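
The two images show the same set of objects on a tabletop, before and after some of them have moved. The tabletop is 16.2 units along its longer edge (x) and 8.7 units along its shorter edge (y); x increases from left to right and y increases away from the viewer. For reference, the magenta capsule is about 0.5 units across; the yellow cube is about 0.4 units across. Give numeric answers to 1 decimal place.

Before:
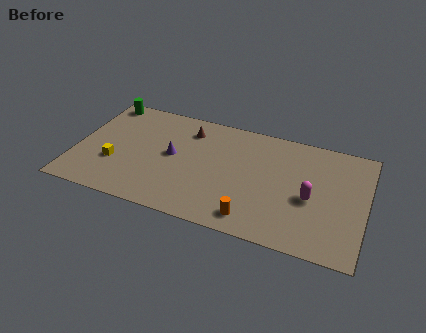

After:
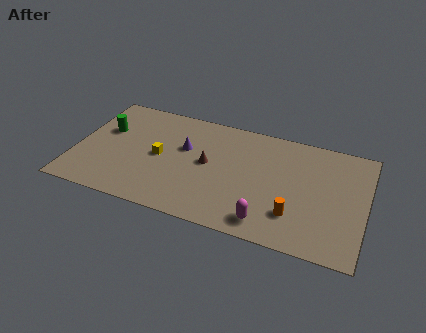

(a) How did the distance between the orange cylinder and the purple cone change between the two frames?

+1.3

The distance was about 5.8 in the first image and 7.1 in the second, so they moved 1.3 units further apart.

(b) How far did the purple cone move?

1.0

From (5.4, 4.6) to (6.0, 5.4), the purple cone covered √(0.6² + 0.8²) ≈ 1.0 units.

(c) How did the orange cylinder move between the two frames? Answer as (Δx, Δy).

(2.2, 1.0)

The orange cylinder started near (10.2, 1.3) and ended near (12.4, 2.3).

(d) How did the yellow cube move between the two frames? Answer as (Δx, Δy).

(2.4, 1.3)

The yellow cube was at about (2.3, 3.0) and moved to about (4.7, 4.3).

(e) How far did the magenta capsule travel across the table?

3.3

The magenta capsule moved from about (13.2, 3.8) to (11.0, 1.3), a distance of √(2.2² + 2.5²) ≈ 3.3.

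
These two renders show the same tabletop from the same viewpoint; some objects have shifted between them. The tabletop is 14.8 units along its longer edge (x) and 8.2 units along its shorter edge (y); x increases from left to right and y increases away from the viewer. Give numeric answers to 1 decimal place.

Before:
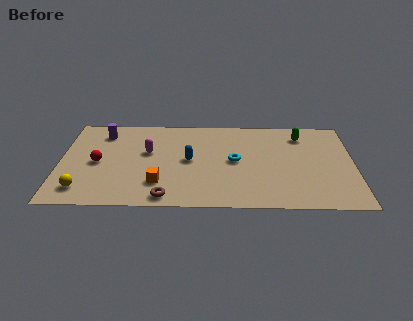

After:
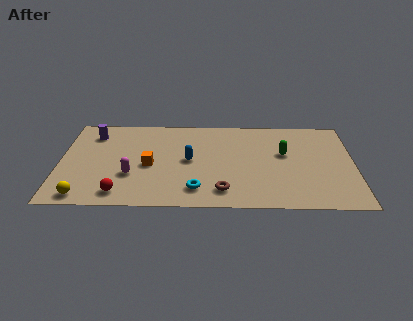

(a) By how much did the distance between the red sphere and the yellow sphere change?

-0.7

Before: roughly 2.5 units apart; after: 1.8. That's 0.7 units closer together.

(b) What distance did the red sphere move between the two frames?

3.0

The red sphere moved from about (1.9, 3.9) to (3.1, 1.2), a distance of √(1.2² + 2.7²) ≈ 3.0.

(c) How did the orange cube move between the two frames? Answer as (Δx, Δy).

(-0.5, 1.6)

From the two frames, the orange cube sits at roughly (5.0, 2.1) before and (4.5, 3.7) after.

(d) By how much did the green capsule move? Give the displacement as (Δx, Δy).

(-0.9, -1.7)

From the two frames, the green capsule sits at roughly (12.2, 6.6) before and (11.3, 4.9) after.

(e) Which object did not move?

the blue capsule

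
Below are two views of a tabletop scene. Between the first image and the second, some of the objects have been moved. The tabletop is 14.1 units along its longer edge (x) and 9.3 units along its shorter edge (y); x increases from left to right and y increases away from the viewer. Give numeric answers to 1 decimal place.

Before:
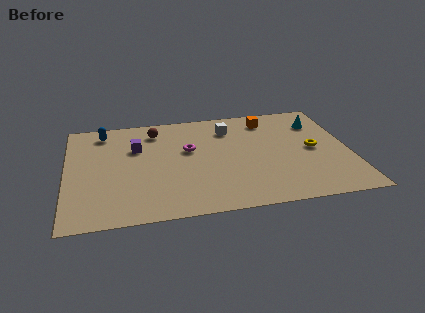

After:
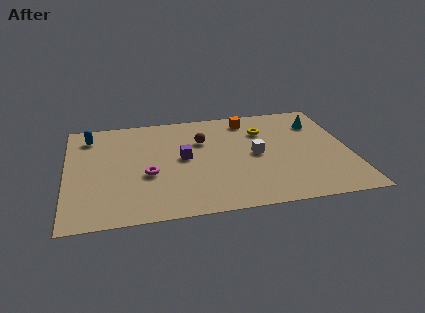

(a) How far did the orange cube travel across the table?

1.0

The orange cube moved from about (10.2, 7.7) to (9.2, 7.9), a distance of √(1.0² + 0.2²) ≈ 1.0.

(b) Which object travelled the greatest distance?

the yellow torus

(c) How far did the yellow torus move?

3.2

The yellow torus moved from about (12.3, 4.6) to (9.9, 6.7), a distance of √(2.4² + 2.1²) ≈ 3.2.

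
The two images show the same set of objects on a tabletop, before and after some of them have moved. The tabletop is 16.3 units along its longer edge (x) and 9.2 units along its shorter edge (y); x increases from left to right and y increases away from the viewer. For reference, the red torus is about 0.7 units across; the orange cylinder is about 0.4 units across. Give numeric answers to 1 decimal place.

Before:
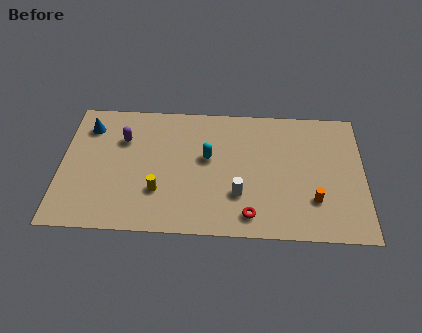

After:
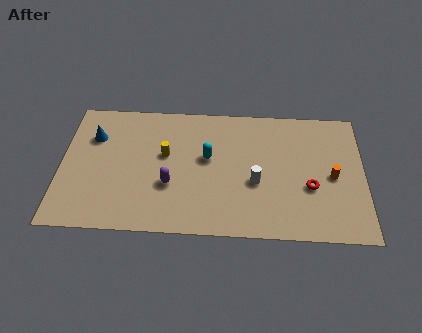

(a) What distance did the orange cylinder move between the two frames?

2.0

The orange cylinder moved from about (13.6, 2.6) to (14.6, 4.3), a distance of √(1.0² + 1.7²) ≈ 2.0.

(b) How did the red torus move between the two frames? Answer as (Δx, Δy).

(3.2, 2.1)

From the two frames, the red torus sits at roughly (10.2, 1.4) before and (13.4, 3.5) after.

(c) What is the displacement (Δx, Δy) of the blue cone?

(0.3, -0.7)

The blue cone was at about (1.4, 7.2) and moved to about (1.7, 6.5).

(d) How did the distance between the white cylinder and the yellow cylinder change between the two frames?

+0.9

They were about 4.3 units apart before and 5.2 after — 0.9 units further apart.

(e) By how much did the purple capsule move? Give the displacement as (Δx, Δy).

(2.6, -3.1)

The purple capsule was at about (3.3, 6.4) and moved to about (5.9, 3.3).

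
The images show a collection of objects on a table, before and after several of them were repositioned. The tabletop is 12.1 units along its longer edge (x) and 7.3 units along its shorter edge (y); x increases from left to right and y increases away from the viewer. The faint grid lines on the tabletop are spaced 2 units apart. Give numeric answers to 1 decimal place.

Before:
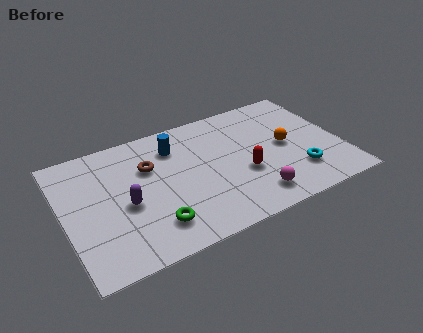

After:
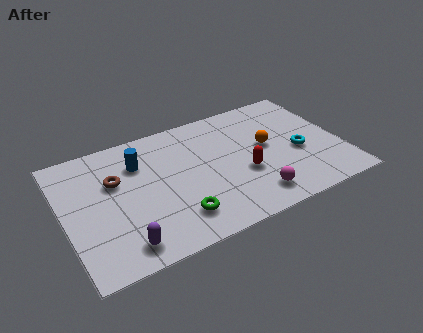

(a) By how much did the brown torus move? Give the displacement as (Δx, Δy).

(-1.5, -0.2)

The brown torus started near (3.8, 4.9) and ended near (2.3, 4.7).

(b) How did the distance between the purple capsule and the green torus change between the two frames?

+0.6

They were about 1.9 units apart before and 2.5 after — 0.6 units further apart.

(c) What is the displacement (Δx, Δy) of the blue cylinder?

(-1.6, -0.3)

The blue cylinder started near (5.0, 5.6) and ended near (3.4, 5.3).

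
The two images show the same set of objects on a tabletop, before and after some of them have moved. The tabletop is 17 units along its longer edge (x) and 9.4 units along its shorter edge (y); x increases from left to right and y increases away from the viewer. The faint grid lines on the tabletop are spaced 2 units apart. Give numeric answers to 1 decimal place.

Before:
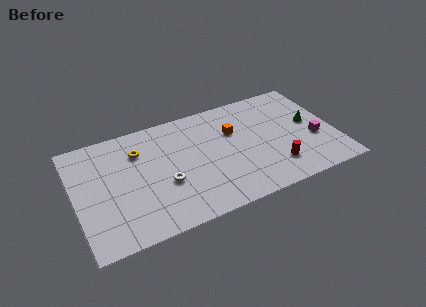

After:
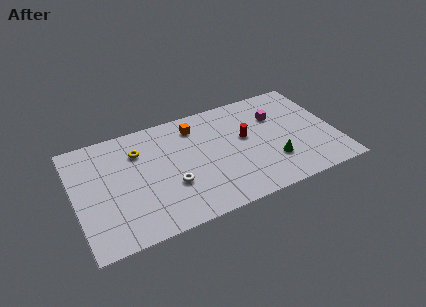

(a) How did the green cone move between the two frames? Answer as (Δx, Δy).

(-2.8, -2.4)

The green cone was at about (15.5, 5.1) and moved to about (12.7, 2.7).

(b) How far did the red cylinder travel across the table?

3.6

The red cylinder moved from about (12.8, 2.2) to (11.2, 5.4), a distance of √(1.6² + 3.2²) ≈ 3.6.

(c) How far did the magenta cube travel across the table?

3.6

The magenta cube was near (15.6, 3.6) before and (13.4, 6.5) after, so it travelled √(2.2² + 2.9²) ≈ 3.6 units.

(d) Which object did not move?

the yellow torus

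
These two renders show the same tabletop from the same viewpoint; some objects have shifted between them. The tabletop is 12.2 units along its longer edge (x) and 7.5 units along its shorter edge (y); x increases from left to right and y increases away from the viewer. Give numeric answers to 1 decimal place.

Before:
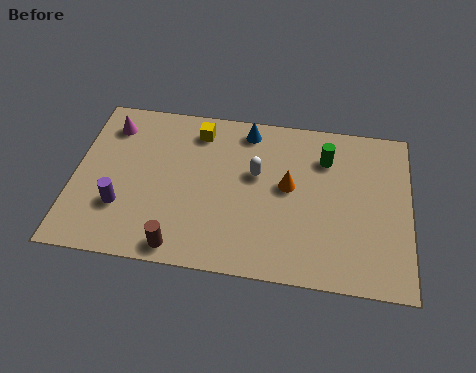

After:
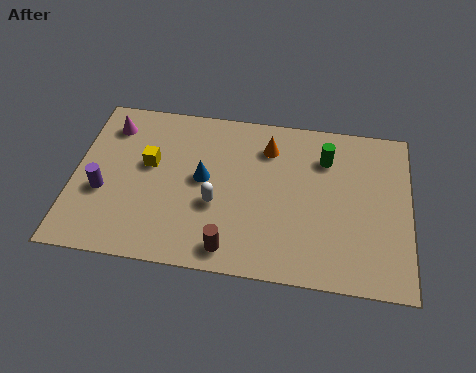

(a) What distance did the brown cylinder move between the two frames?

1.8

From (4.0, 0.8) to (5.8, 1.0), the brown cylinder covered √(1.8² + 0.2²) ≈ 1.8 units.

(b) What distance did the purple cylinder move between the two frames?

0.9

The purple cylinder was near (1.8, 2.3) before and (1.1, 2.9) after, so it travelled √(0.7² + 0.6²) ≈ 0.9 units.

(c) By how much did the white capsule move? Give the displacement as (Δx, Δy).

(-1.4, -1.6)

The white capsule was at about (6.6, 4.5) and moved to about (5.2, 2.9).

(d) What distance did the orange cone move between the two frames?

1.9

The orange cone was near (7.8, 4.1) before and (7.0, 5.8) after, so it travelled √(0.8² + 1.7²) ≈ 1.9 units.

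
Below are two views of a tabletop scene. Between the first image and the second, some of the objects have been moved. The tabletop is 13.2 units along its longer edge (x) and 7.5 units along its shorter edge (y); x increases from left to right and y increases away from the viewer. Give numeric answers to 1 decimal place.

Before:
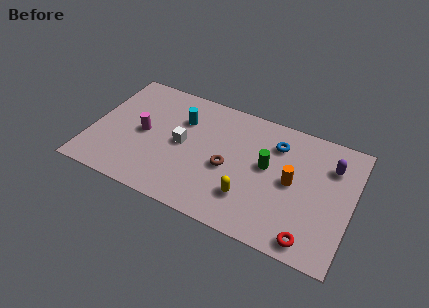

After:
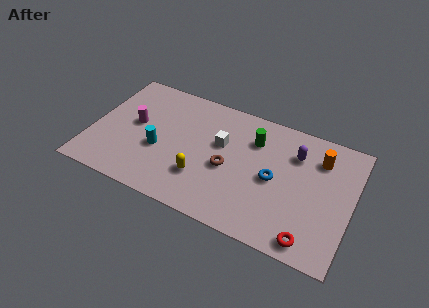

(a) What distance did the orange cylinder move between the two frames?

2.2

The orange cylinder moved from about (10.2, 3.8) to (11.4, 5.7), a distance of √(1.2² + 1.9²) ≈ 2.2.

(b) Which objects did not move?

the brown torus and the red torus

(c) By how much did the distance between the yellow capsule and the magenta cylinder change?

-1.7

Before: roughly 5.9 units apart; after: 4.2. That's 1.7 units closer together.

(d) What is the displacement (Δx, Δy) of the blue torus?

(0.1, -2.1)

The blue torus was at about (9.2, 5.7) and moved to about (9.3, 3.6).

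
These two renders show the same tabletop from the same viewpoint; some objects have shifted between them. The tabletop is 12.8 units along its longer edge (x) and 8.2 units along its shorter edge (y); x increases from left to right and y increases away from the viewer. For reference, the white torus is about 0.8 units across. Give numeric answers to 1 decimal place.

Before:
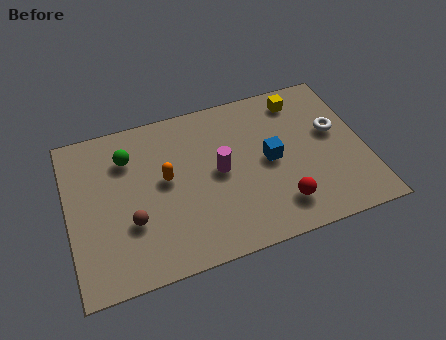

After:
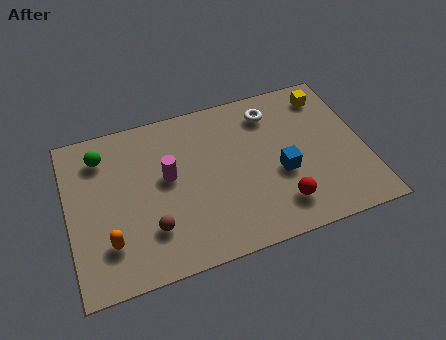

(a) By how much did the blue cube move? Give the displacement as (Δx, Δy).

(0.4, -0.8)

The blue cube was at about (8.7, 4.1) and moved to about (9.1, 3.3).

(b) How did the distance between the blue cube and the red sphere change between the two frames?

-0.8

The distance was about 2.4 in the first image and 1.6 in the second, so they moved 0.8 units closer together.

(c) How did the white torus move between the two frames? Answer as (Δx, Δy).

(-2.6, 1.8)

The white torus was at about (11.6, 4.8) and moved to about (9.0, 6.6).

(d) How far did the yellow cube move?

1.2

From (10.3, 6.9) to (11.5, 6.8), the yellow cube covered √(1.2² + 0.1²) ≈ 1.2 units.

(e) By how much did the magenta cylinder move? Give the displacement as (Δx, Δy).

(-2.2, 0.4)

The magenta cylinder started near (6.5, 4.2) and ended near (4.3, 4.6).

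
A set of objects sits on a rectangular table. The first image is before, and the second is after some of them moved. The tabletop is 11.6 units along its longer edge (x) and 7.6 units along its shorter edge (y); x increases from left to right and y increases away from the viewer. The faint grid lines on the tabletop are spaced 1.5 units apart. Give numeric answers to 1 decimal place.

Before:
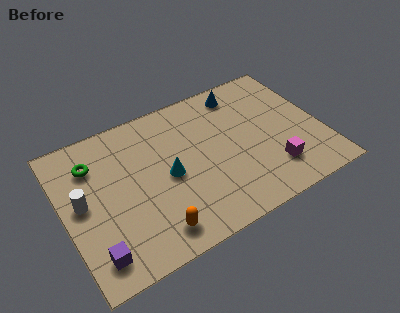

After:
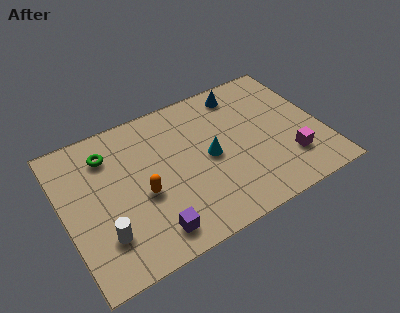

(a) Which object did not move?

the blue cone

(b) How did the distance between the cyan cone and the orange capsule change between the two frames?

+0.5

They were about 2.6 units apart before and 3.1 after — 0.5 units further apart.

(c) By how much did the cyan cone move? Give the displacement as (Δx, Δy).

(1.9, 0.1)

From the two frames, the cyan cone sits at roughly (4.6, 3.6) before and (6.5, 3.7) after.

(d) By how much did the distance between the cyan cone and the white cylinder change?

+1.5

Before: roughly 3.8 units apart; after: 5.3. That's 1.5 units further apart.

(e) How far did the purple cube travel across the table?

2.5

The purple cube was near (1.0, 1.3) before and (3.5, 1.2) after, so it travelled √(2.5² + 0.1²) ≈ 2.5 units.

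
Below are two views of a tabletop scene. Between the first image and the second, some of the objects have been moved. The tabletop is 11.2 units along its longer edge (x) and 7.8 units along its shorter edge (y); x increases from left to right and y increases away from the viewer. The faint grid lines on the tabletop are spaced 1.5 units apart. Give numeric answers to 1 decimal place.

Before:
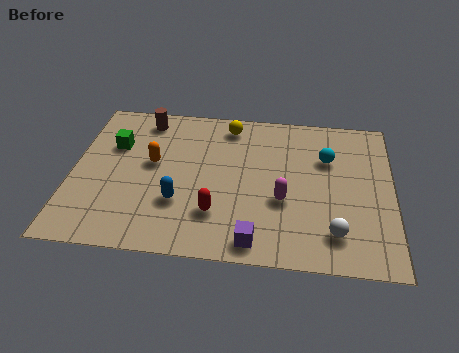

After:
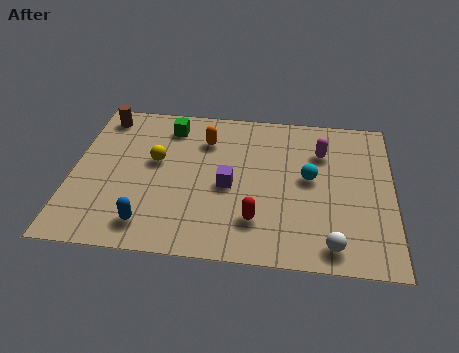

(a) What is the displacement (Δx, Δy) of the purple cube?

(-1.0, 2.6)

The purple cube started near (6.5, 0.9) and ended near (5.5, 3.5).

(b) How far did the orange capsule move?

2.3

The orange capsule moved from about (2.8, 4.4) to (4.6, 5.8), a distance of √(1.8² + 1.4²) ≈ 2.3.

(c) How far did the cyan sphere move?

1.3

The cyan sphere moved from about (8.9, 5.3) to (8.3, 4.2), a distance of √(0.6² + 1.1²) ≈ 1.3.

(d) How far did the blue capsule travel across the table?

1.6

The blue capsule moved from about (3.8, 2.5) to (2.8, 1.3), a distance of √(1.0² + 1.2²) ≈ 1.6.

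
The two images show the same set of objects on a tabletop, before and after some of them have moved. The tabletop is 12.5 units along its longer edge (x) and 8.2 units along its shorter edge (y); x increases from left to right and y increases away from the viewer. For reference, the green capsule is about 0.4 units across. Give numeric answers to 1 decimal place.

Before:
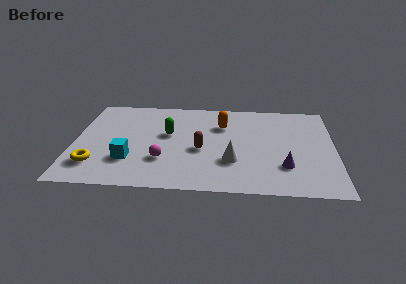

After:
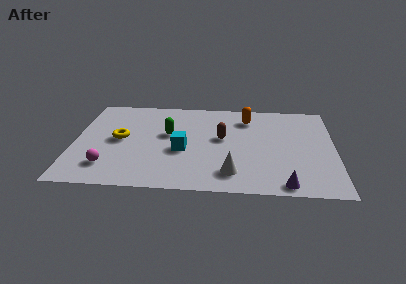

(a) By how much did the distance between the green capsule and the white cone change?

+0.7

They were about 3.8 units apart before and 4.5 after — 0.7 units further apart.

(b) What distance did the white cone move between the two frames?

1.0

From (7.6, 2.6) to (7.6, 1.6), the white cone covered √(0.0² + 1.0²) ≈ 1.0 units.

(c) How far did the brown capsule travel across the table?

1.5

From (6.1, 3.5) to (7.1, 4.6), the brown capsule covered √(1.0² + 1.1²) ≈ 1.5 units.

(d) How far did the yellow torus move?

2.5

The yellow torus moved from about (1.1, 1.9) to (2.2, 4.2), a distance of √(1.1² + 2.3²) ≈ 2.5.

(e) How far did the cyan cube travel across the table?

2.7

The cyan cube was near (2.7, 2.4) before and (5.2, 3.4) after, so it travelled √(2.5² + 1.0²) ≈ 2.7 units.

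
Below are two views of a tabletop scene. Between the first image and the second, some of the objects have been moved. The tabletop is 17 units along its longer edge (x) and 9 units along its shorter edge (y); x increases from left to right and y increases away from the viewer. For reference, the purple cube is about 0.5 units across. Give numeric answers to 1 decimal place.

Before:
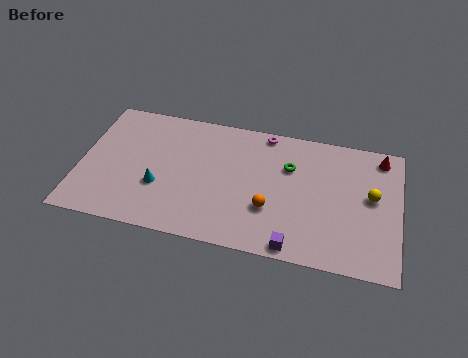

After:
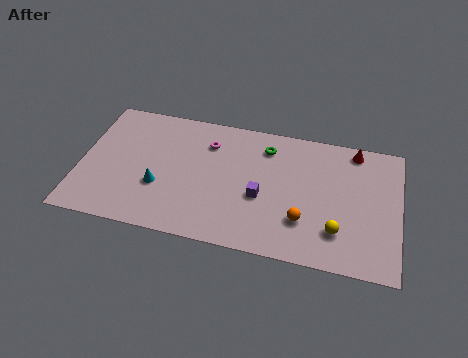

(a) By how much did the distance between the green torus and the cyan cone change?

-0.6

The distance was about 7.4 in the first image and 6.8 in the second, so they moved 0.6 units closer together.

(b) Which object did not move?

the cyan cone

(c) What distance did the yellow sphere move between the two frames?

3.2

The yellow sphere moved from about (15.5, 5.0) to (13.8, 2.3), a distance of √(1.7² + 2.7²) ≈ 3.2.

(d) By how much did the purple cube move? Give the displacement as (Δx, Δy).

(-1.9, 2.9)

From the two frames, the purple cube sits at roughly (11.6, 0.8) before and (9.7, 3.7) after.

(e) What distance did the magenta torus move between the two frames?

3.3

The magenta torus moved from about (9.7, 8.2) to (6.7, 6.8), a distance of √(3.0² + 1.4²) ≈ 3.3.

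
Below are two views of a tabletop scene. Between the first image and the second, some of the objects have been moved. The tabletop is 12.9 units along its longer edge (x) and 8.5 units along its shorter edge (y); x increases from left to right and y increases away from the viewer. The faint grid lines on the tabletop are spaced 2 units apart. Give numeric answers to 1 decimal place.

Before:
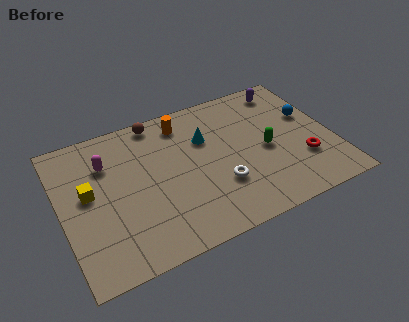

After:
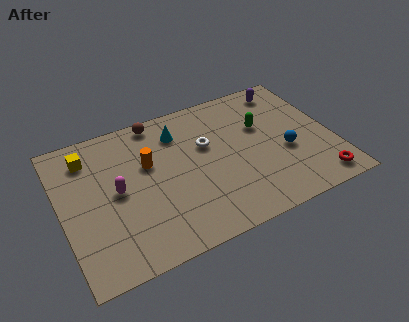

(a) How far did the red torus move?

1.6

From (11.3, 2.6) to (11.8, 1.1), the red torus covered √(0.5² + 1.5²) ≈ 1.6 units.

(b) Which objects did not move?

the purple capsule and the brown sphere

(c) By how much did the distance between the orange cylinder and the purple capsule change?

+2.2

The distance was about 5.1 in the first image and 7.3 in the second, so they moved 2.2 units further apart.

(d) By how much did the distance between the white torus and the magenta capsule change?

-1.5

Before: roughly 6.0 units apart; after: 4.5. That's 1.5 units closer together.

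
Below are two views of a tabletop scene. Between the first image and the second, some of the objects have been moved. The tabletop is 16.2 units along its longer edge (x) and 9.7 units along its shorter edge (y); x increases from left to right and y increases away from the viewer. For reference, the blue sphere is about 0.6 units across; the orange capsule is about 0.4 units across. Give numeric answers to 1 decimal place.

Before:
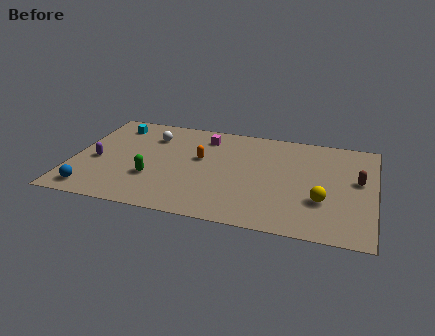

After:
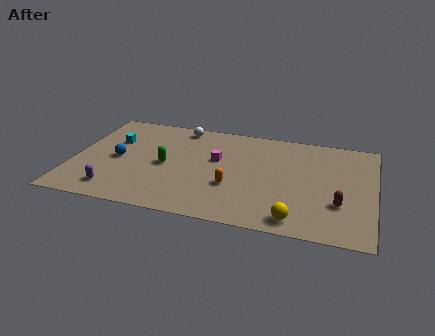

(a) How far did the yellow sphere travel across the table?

2.4

The yellow sphere moved from about (13.5, 3.2) to (12.2, 1.2), a distance of √(1.3² + 2.0²) ≈ 2.4.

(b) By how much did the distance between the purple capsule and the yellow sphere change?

-2.5

Before: roughly 12.2 units apart; after: 9.7. That's 2.5 units closer together.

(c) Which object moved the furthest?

the blue sphere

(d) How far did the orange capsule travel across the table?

3.0

The orange capsule was near (6.8, 5.7) before and (8.7, 3.4) after, so it travelled √(1.9² + 2.3²) ≈ 3.0 units.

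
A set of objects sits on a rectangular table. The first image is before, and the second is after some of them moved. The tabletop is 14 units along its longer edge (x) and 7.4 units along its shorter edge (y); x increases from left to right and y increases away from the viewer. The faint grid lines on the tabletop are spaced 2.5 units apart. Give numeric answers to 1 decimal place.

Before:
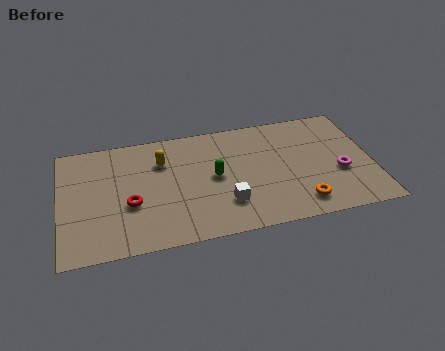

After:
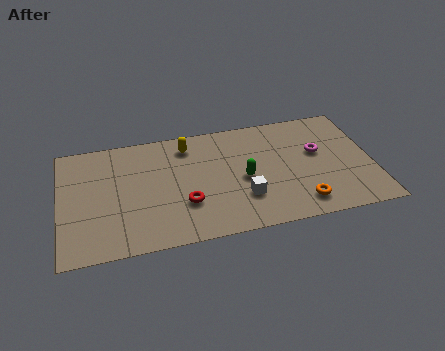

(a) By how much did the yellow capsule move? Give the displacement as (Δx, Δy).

(1.2, 0.8)

The yellow capsule was at about (4.6, 5.3) and moved to about (5.8, 6.1).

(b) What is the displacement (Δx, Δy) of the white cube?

(0.8, 0.2)

The white cube was at about (7.3, 2.0) and moved to about (8.1, 2.2).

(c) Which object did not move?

the orange torus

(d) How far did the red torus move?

2.5

The red torus was near (3.1, 2.9) before and (5.5, 2.4) after, so it travelled √(2.4² + 0.5²) ≈ 2.5 units.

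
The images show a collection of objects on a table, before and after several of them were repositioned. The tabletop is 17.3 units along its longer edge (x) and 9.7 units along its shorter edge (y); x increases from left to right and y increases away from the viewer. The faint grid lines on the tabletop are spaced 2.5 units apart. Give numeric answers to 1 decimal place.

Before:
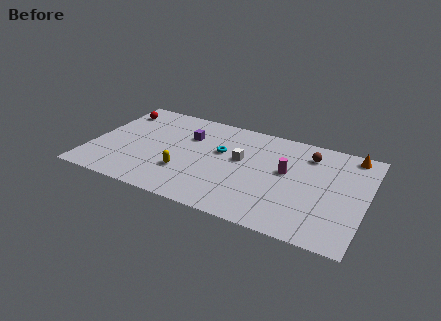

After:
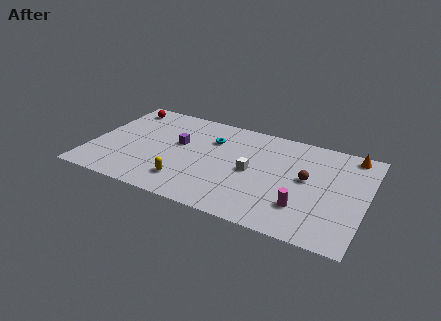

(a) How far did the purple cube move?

1.1

The purple cube was near (5.9, 6.7) before and (5.4, 5.7) after, so it travelled √(0.5² + 1.0²) ≈ 1.1 units.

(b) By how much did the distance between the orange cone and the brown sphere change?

+1.4

Before: roughly 2.8 units apart; after: 4.2. That's 1.4 units further apart.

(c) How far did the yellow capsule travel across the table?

0.9

From (6.1, 3.0) to (6.3, 2.1), the yellow capsule covered √(0.2² + 0.9²) ≈ 0.9 units.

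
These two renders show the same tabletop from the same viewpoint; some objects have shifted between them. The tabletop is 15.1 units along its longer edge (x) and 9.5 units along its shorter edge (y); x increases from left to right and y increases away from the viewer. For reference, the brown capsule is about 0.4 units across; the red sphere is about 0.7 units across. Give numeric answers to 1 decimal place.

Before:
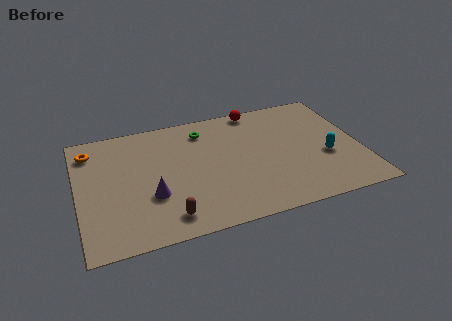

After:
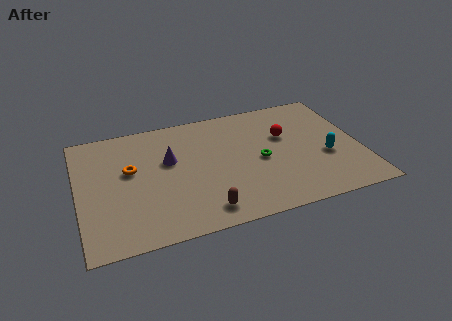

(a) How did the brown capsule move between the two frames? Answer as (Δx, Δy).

(1.9, -0.1)

From the two frames, the brown capsule sits at roughly (4.5, 1.5) before and (6.4, 1.4) after.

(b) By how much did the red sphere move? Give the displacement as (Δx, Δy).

(1.3, -2.7)

The red sphere was at about (9.9, 8.7) and moved to about (11.2, 6.0).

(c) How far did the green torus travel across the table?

4.3

From (6.9, 7.7) to (9.7, 4.4), the green torus covered √(2.8² + 3.3²) ≈ 4.3 units.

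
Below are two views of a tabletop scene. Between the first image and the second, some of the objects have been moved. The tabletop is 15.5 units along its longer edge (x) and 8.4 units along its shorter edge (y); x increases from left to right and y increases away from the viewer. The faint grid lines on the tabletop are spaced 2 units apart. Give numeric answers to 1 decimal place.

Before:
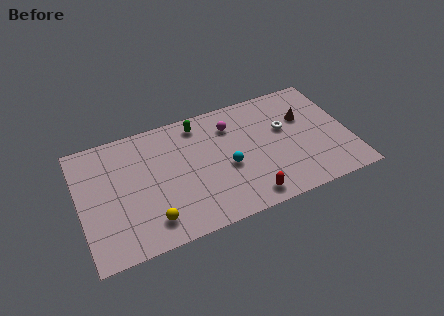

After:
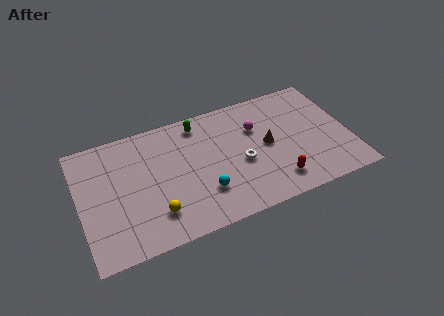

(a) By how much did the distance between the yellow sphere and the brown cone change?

-3.0

The distance was about 10.1 in the first image and 7.1 in the second, so they moved 3.0 units closer together.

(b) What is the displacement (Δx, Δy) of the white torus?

(-2.7, -1.5)

The white torus started near (11.9, 5.1) and ended near (9.2, 3.6).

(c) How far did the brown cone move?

2.6

The brown cone moved from about (13.1, 5.5) to (10.8, 4.3), a distance of √(2.3² + 1.2²) ≈ 2.6.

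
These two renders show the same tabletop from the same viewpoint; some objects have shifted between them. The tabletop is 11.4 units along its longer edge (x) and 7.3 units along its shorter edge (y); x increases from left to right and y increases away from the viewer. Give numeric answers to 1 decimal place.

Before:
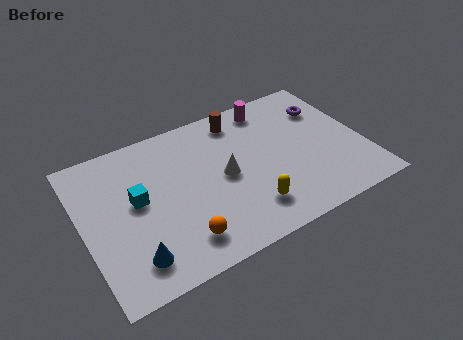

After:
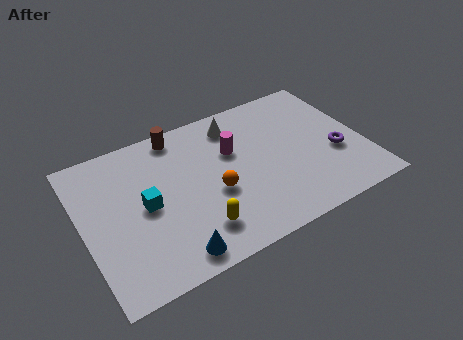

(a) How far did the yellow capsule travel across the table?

2.1

The yellow capsule was near (6.4, 1.6) before and (4.3, 1.6) after, so it travelled √(2.1² + 0.0²) ≈ 2.1 units.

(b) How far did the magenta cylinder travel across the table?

2.4

The magenta cylinder moved from about (8.0, 6.3) to (6.2, 4.7), a distance of √(1.8² + 1.6²) ≈ 2.4.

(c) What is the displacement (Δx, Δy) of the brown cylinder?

(-2.5, 0.3)

From the two frames, the brown cylinder sits at roughly (6.7, 6.2) before and (4.2, 6.5) after.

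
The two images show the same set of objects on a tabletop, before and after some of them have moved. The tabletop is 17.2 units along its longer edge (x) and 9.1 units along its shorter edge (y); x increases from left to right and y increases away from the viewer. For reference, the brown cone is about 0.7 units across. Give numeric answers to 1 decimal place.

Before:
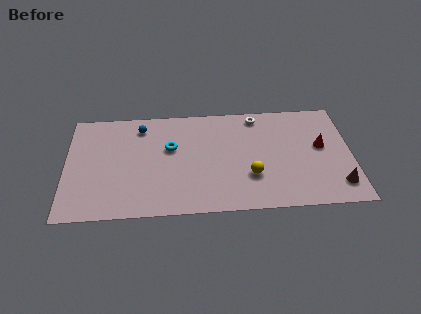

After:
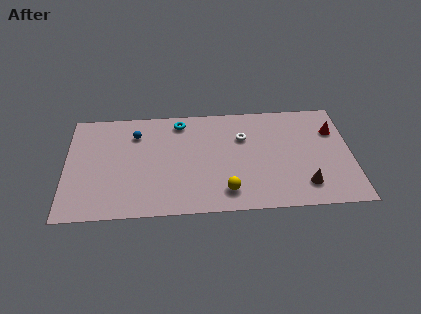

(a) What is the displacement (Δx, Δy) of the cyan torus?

(0.6, 2.2)

The cyan torus started near (6.3, 5.6) and ended near (6.9, 7.8).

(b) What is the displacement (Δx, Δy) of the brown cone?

(-2.0, 0.1)

The brown cone was at about (16.3, 1.8) and moved to about (14.3, 1.9).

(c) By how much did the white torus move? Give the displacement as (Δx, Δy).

(-0.9, -1.8)

From the two frames, the white torus sits at roughly (11.6, 8.0) before and (10.7, 6.2) after.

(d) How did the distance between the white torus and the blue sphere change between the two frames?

-0.6

The distance was about 7.1 in the first image and 6.5 in the second, so they moved 0.6 units closer together.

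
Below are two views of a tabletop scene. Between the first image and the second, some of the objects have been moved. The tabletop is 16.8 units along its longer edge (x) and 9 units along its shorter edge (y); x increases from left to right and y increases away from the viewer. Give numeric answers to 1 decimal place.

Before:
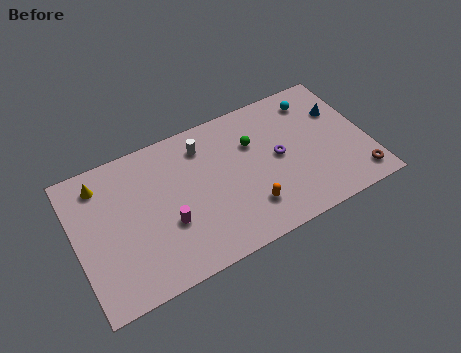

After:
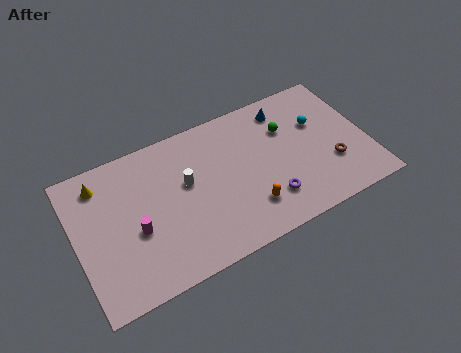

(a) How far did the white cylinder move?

2.2

The white cylinder was near (7.6, 7.2) before and (6.4, 5.3) after, so it travelled √(1.2² + 1.9²) ≈ 2.2 units.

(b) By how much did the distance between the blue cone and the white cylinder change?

-1.5

They were about 8.0 units apart before and 6.5 after — 1.5 units closer together.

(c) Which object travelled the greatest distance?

the blue cone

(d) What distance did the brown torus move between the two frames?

2.0

The brown torus was near (15.9, 1.4) before and (14.6, 2.9) after, so it travelled √(1.3² + 1.5²) ≈ 2.0 units.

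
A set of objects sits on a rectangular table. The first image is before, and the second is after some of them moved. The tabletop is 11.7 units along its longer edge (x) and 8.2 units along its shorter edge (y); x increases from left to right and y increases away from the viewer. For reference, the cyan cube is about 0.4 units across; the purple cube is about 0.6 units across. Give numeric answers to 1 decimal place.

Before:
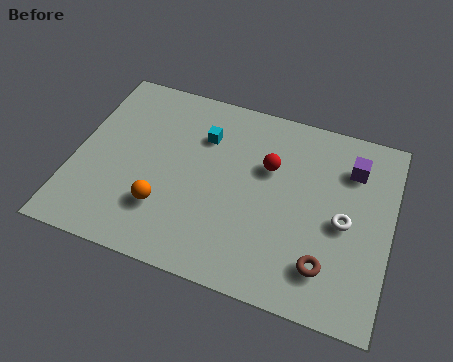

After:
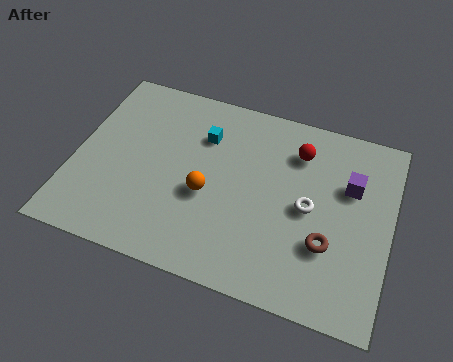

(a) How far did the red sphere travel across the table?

1.4

The red sphere moved from about (7.1, 5.3) to (8.1, 6.3), a distance of √(1.0² + 1.0²) ≈ 1.4.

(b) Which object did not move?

the cyan cube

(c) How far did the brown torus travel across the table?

0.9

From (9.5, 1.8) to (9.5, 2.7), the brown torus covered √(0.0² + 0.9²) ≈ 0.9 units.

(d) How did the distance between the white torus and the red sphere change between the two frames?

-0.9

Before: roughly 3.3 units apart; after: 2.4. That's 0.9 units closer together.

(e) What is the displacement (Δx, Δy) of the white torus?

(-1.3, 0.2)

The white torus started near (10.0, 3.8) and ended near (8.7, 4.0).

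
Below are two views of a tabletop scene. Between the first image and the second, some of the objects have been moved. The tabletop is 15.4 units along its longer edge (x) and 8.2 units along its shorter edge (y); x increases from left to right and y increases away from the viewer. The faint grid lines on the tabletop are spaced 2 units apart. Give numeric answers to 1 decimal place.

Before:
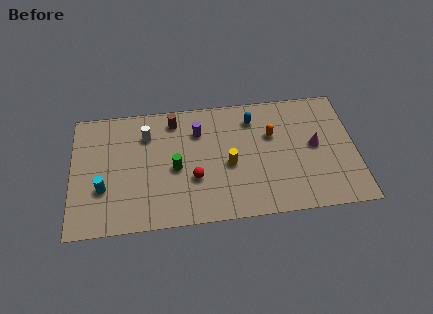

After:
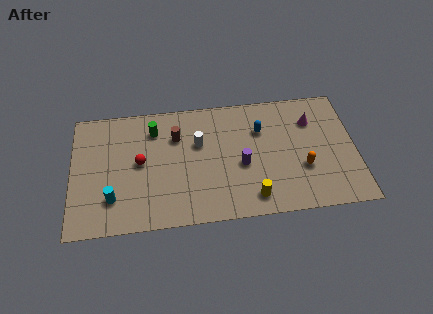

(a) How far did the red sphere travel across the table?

3.2

From (6.6, 2.9) to (3.7, 4.3), the red sphere covered √(2.9² + 1.4²) ≈ 3.2 units.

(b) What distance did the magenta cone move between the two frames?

1.7

The magenta cone was near (13.2, 4.3) before and (13.1, 6.0) after, so it travelled √(0.1² + 1.7²) ≈ 1.7 units.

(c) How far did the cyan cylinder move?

0.9

The cyan cylinder moved from about (1.7, 2.8) to (2.2, 2.1), a distance of √(0.5² + 0.7²) ≈ 0.9.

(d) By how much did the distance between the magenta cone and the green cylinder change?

+1.0

The distance was about 7.6 in the first image and 8.6 in the second, so they moved 1.0 units further apart.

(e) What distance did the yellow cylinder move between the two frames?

2.6

The yellow cylinder was near (8.5, 3.6) before and (9.7, 1.3) after, so it travelled √(1.2² + 2.3²) ≈ 2.6 units.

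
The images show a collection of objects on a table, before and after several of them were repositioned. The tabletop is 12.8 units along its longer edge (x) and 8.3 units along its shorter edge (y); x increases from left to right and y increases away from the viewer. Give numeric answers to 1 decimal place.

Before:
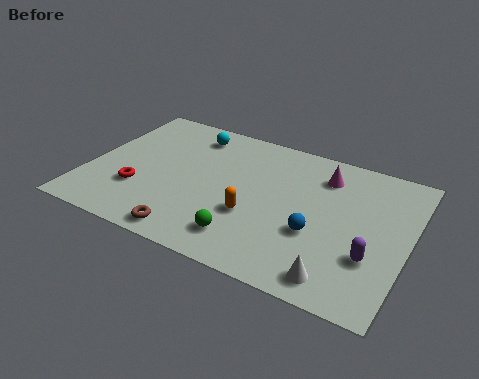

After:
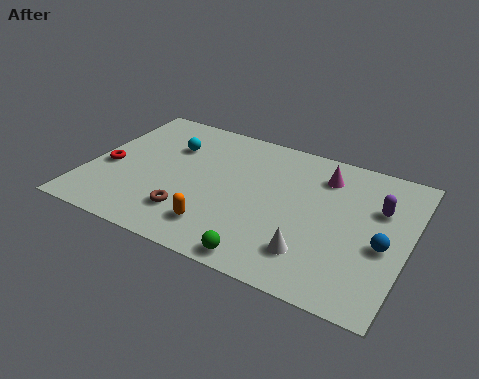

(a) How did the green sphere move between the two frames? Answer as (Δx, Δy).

(0.9, -0.8)

The green sphere started near (6.7, 1.6) and ended near (7.6, 0.8).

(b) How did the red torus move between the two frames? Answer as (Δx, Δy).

(-1.4, 0.9)

From the two frames, the red torus sits at roughly (2.2, 2.6) before and (0.8, 3.5) after.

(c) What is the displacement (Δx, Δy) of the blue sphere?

(2.6, 0.4)

From the two frames, the blue sphere sits at roughly (9.3, 3.1) before and (11.9, 3.5) after.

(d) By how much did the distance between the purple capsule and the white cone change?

+2.3

Before: roughly 1.9 units apart; after: 4.2. That's 2.3 units further apart.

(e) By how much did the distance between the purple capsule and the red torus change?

+1.6

They were about 9.3 units apart before and 10.9 after — 1.6 units further apart.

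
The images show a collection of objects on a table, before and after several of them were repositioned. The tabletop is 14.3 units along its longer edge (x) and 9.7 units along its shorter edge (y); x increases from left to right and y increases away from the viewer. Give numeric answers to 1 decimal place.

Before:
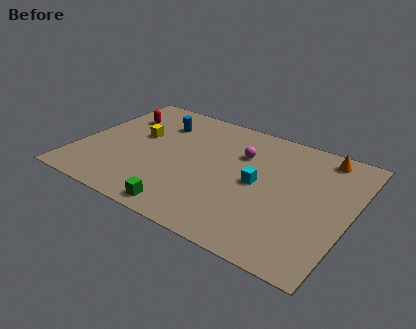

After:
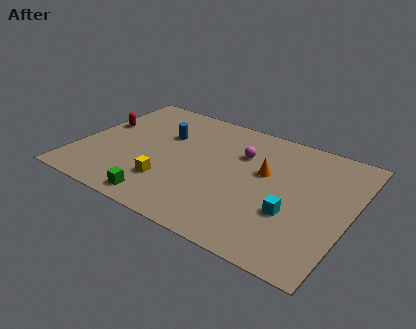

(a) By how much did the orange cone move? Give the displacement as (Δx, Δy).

(-2.7, -2.7)

The orange cone was at about (12.4, 8.5) and moved to about (9.7, 5.8).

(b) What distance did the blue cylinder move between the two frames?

1.0

The blue cylinder was near (3.7, 7.3) before and (4.2, 6.4) after, so it travelled √(0.5² + 0.9²) ≈ 1.0 units.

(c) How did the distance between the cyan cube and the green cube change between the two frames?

+1.9

The distance was about 5.0 in the first image and 6.9 in the second, so they moved 1.9 units further apart.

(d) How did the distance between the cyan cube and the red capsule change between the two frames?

+2.8

Before: roughly 8.2 units apart; after: 11.0. That's 2.8 units further apart.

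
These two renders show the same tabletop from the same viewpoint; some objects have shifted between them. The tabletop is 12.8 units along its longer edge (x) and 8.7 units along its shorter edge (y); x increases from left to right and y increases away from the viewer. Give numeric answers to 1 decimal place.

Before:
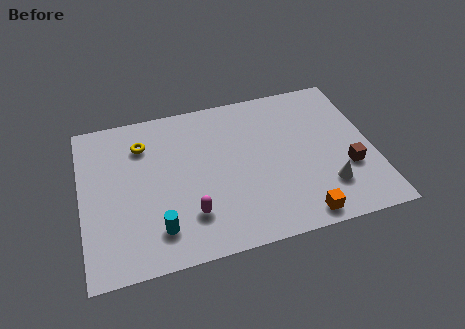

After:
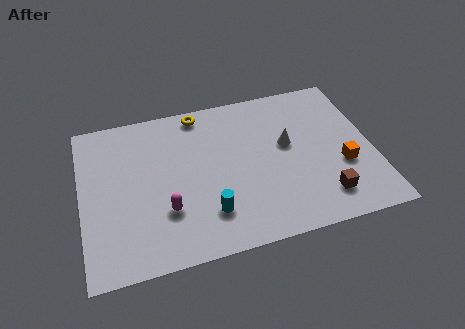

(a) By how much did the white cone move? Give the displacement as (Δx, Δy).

(-1.5, 2.8)

The white cone started near (10.6, 2.2) and ended near (9.1, 5.0).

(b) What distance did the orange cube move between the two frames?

3.1

From (9.3, 0.9) to (11.4, 3.2), the orange cube covered √(2.1² + 2.3²) ≈ 3.1 units.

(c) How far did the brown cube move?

1.8

From (11.6, 3.0) to (10.4, 1.7), the brown cube covered √(1.2² + 1.3²) ≈ 1.8 units.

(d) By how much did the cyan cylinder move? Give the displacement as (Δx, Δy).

(2.2, 0.3)

The cyan cylinder was at about (3.2, 1.8) and moved to about (5.4, 2.1).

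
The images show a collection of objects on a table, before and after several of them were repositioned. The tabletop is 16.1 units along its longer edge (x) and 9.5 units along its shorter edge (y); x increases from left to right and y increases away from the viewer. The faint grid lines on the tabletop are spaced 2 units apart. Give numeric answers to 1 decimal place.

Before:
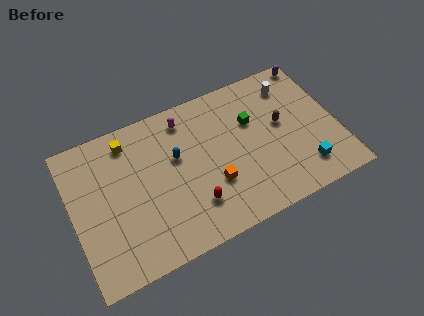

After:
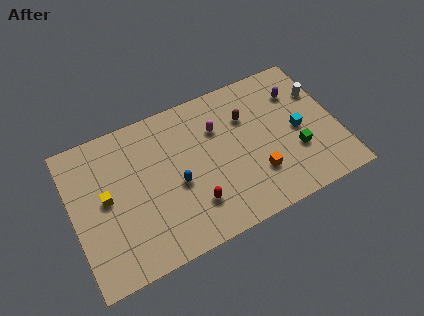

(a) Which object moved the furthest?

the green cube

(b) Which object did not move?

the red capsule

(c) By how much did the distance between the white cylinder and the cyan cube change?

-3.1

Before: roughly 5.7 units apart; after: 2.6. That's 3.1 units closer together.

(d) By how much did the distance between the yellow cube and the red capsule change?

-0.9

The distance was about 6.5 in the first image and 5.6 in the second, so they moved 0.9 units closer together.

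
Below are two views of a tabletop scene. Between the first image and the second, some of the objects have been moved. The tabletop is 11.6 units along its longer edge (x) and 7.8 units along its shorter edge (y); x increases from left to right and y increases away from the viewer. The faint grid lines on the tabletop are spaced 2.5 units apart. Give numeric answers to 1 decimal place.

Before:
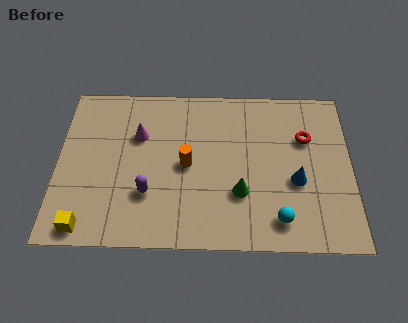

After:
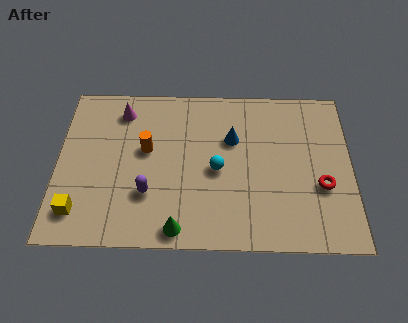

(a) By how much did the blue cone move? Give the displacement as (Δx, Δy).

(-2.5, 2.0)

The blue cone started near (9.4, 3.1) and ended near (6.9, 5.1).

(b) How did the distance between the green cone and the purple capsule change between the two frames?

-1.6

They were about 3.6 units apart before and 2.0 after — 1.6 units closer together.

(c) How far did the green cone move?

2.9

The green cone was near (7.2, 2.5) before and (4.8, 0.8) after, so it travelled √(2.4² + 1.7²) ≈ 2.9 units.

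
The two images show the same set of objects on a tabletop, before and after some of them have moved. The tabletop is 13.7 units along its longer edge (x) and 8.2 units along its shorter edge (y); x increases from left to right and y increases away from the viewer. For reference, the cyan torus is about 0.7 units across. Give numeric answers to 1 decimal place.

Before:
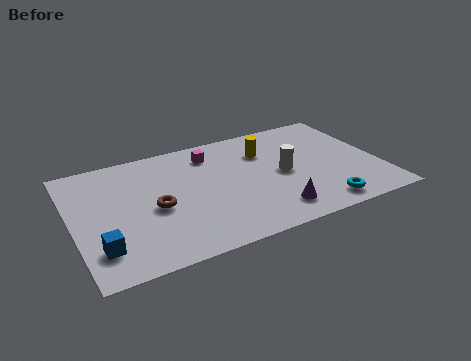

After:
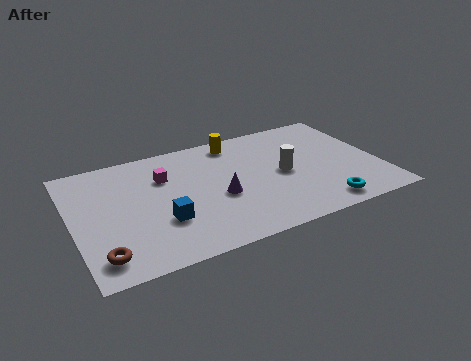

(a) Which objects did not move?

the white cylinder and the cyan torus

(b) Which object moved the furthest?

the brown torus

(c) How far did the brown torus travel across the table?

3.5

The brown torus moved from about (3.6, 3.7) to (1.0, 1.4), a distance of √(2.6² + 2.3²) ≈ 3.5.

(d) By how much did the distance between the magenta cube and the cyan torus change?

+1.0

The distance was about 7.0 in the first image and 8.0 in the second, so they moved 1.0 units further apart.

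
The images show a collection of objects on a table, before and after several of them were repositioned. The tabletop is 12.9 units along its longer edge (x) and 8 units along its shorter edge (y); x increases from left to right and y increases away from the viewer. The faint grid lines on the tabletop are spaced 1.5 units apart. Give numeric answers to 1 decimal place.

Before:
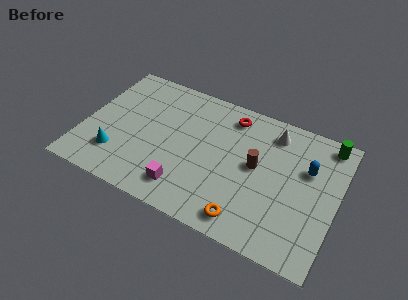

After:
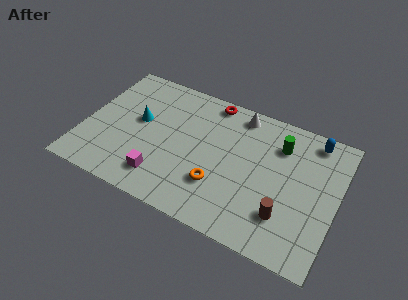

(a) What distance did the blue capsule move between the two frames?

1.8

The blue capsule moved from about (11.3, 5.2) to (11.4, 7.0), a distance of √(0.1² + 1.8²) ≈ 1.8.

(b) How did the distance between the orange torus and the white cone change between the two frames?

-0.9

The distance was about 5.5 in the first image and 4.6 in the second, so they moved 0.9 units closer together.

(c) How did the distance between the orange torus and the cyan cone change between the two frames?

-2.0

The distance was about 6.9 in the first image and 4.9 in the second, so they moved 2.0 units closer together.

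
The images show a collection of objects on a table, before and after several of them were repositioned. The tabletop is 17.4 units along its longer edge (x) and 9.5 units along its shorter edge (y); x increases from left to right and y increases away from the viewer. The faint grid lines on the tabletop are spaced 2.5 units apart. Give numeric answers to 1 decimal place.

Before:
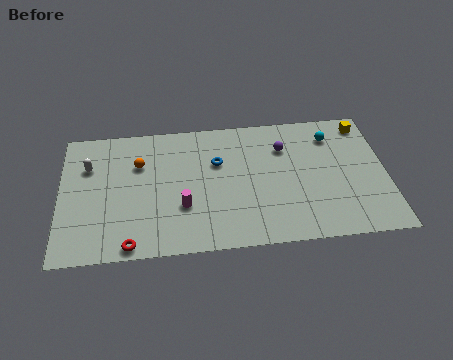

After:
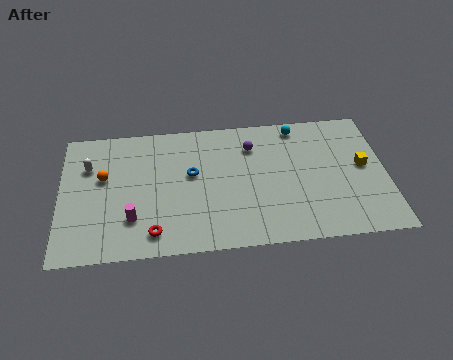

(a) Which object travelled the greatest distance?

the yellow cube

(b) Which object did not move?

the white capsule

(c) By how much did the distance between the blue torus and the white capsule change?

-1.3

They were about 6.9 units apart before and 5.6 after — 1.3 units closer together.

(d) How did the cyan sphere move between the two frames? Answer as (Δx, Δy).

(-1.8, 0.9)

The cyan sphere was at about (14.6, 7.5) and moved to about (12.8, 8.4).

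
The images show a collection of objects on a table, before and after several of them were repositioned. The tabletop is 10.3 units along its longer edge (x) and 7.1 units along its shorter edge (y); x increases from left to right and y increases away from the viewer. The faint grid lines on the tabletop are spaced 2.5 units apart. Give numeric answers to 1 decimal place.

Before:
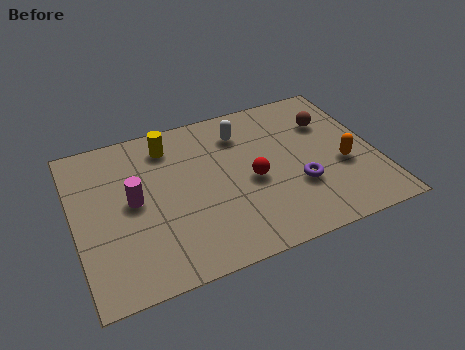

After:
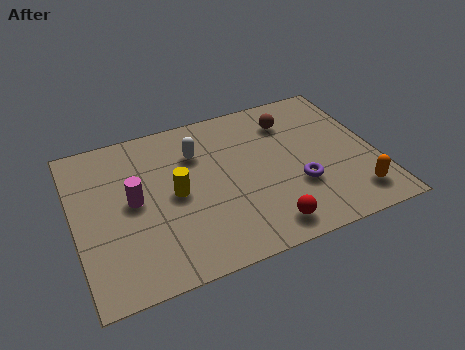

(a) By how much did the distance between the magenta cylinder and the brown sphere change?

-1.1

The distance was about 7.0 in the first image and 5.9 in the second, so they moved 1.1 units closer together.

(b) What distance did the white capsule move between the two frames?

1.6

From (5.9, 5.5) to (4.3, 5.1), the white capsule covered √(1.6² + 0.4²) ≈ 1.6 units.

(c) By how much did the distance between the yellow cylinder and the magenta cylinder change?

-1.1

The distance was about 2.5 in the first image and 1.4 in the second, so they moved 1.1 units closer together.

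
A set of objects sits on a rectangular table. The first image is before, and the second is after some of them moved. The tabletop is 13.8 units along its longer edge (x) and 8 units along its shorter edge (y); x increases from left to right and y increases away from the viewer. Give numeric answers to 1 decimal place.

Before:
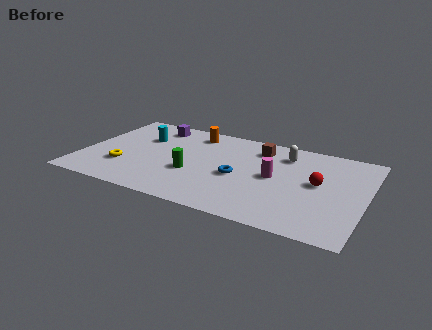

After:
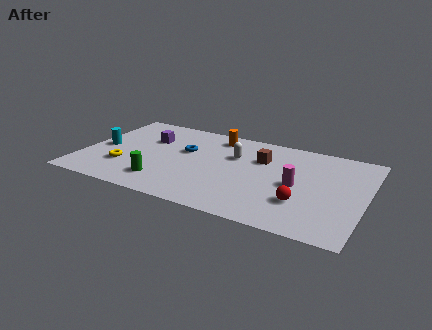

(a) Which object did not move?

the yellow torus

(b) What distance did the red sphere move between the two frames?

2.0

From (11.5, 4.3) to (10.9, 2.4), the red sphere covered √(0.6² + 1.9²) ≈ 2.0 units.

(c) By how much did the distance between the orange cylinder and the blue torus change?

-1.8

They were about 4.1 units apart before and 2.3 after — 1.8 units closer together.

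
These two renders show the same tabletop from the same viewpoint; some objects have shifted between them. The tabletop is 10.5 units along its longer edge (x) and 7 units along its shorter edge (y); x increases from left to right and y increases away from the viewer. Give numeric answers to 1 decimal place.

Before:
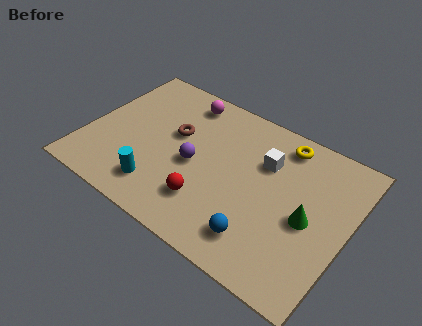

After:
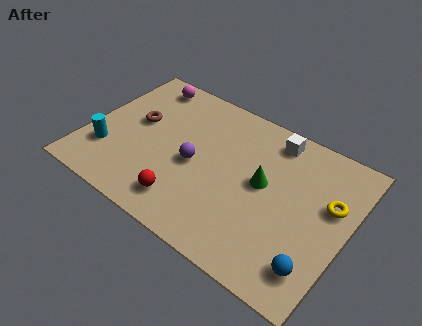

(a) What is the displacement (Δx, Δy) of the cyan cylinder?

(-2.3, 0.6)

The cyan cylinder was at about (3.3, 1.4) and moved to about (1.0, 2.0).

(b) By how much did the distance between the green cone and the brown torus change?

-0.4

Before: roughly 5.7 units apart; after: 5.3. That's 0.4 units closer together.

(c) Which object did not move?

the purple sphere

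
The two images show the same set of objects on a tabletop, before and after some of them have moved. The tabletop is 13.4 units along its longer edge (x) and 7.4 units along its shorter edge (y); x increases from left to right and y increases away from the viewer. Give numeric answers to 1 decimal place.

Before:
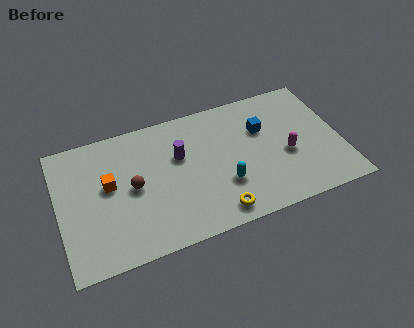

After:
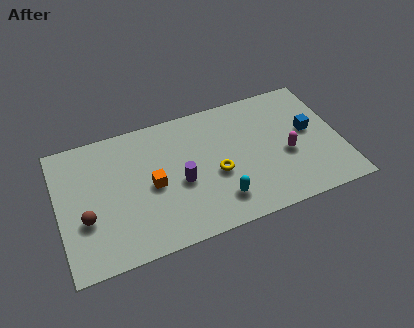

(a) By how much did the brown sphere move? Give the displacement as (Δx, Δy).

(-2.3, -1.0)

The brown sphere was at about (3.5, 3.7) and moved to about (1.2, 2.7).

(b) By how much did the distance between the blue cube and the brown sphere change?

+4.5

They were about 6.4 units apart before and 10.9 after — 4.5 units further apart.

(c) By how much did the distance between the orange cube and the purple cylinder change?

-2.1

The distance was about 3.4 in the first image and 1.3 in the second, so they moved 2.1 units closer together.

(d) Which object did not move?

the magenta capsule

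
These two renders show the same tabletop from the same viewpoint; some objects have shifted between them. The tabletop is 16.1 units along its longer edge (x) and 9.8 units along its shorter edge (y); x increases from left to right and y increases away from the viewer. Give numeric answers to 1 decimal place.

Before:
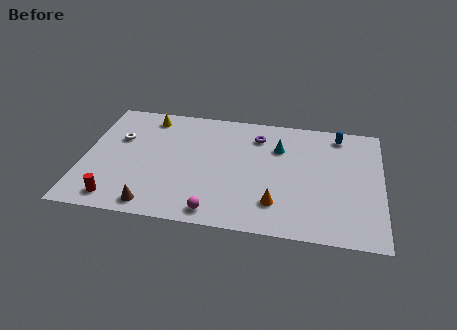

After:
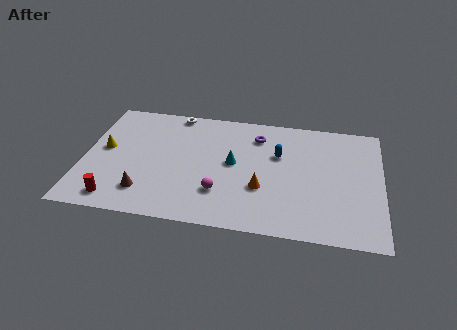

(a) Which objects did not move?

the purple torus and the red cylinder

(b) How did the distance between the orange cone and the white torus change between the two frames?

-2.1

Before: roughly 9.6 units apart; after: 7.5. That's 2.1 units closer together.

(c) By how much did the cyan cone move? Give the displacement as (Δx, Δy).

(-2.4, -1.7)

The cyan cone was at about (10.5, 6.9) and moved to about (8.1, 5.2).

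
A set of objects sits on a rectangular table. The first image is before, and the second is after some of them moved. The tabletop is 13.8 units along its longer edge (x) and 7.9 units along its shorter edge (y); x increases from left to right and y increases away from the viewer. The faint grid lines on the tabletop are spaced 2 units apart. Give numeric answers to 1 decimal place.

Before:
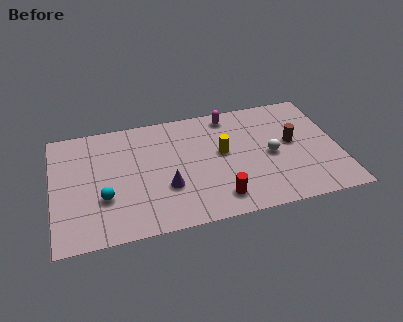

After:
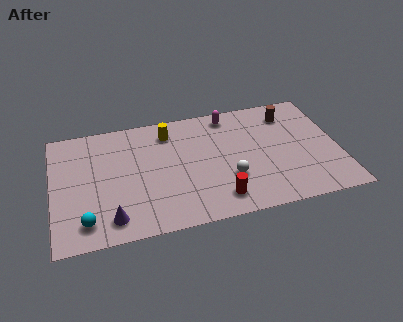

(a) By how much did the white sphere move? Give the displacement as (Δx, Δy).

(-2.1, -1.1)

The white sphere started near (10.5, 3.7) and ended near (8.4, 2.6).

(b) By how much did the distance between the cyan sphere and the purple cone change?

-1.8

The distance was about 3.0 in the first image and 1.2 in the second, so they moved 1.8 units closer together.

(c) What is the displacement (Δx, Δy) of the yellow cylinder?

(-2.5, 2.0)

The yellow cylinder started near (8.2, 4.4) and ended near (5.7, 6.4).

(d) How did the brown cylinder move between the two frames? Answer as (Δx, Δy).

(0.0, 2.0)

The brown cylinder was at about (11.6, 4.3) and moved to about (11.6, 6.3).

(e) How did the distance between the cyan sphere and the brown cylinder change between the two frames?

+1.9

The distance was about 9.3 in the first image and 11.2 in the second, so they moved 1.9 units further apart.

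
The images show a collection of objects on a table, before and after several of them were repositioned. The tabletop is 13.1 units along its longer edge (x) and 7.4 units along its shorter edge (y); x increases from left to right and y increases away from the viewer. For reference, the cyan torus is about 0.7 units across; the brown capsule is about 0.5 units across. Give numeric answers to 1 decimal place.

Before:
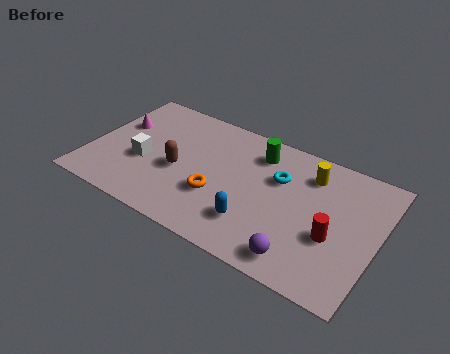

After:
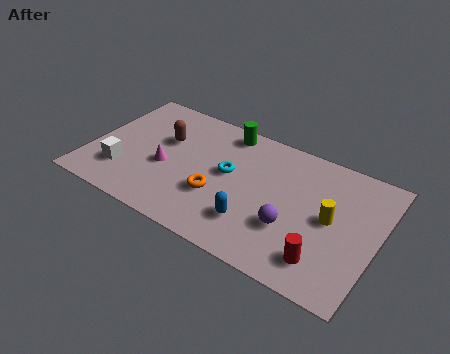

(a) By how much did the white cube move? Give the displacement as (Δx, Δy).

(-0.8, -1.0)

The white cube started near (2.5, 3.0) and ended near (1.7, 2.0).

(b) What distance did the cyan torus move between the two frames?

2.3

The cyan torus was near (8.5, 4.9) before and (6.3, 4.1) after, so it travelled √(2.2² + 0.8²) ≈ 2.3 units.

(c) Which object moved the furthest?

the magenta cone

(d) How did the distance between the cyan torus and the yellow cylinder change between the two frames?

+3.1

Before: roughly 1.6 units apart; after: 4.7. That's 3.1 units further apart.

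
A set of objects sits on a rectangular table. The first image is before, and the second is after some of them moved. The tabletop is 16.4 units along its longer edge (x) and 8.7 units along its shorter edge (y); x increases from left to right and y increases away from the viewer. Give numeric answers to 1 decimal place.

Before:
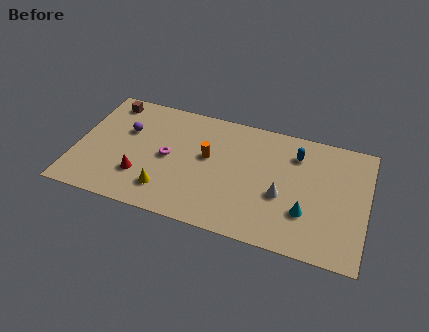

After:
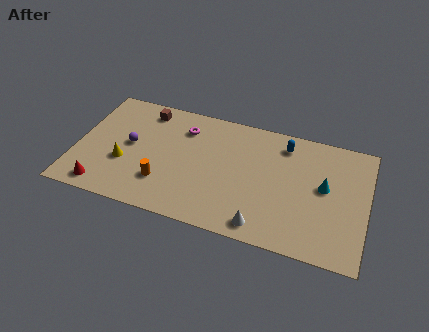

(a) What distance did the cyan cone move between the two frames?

2.3

The cyan cone was near (13.1, 2.7) before and (14.0, 4.8) after, so it travelled √(0.9² + 2.1²) ≈ 2.3 units.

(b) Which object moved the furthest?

the orange cylinder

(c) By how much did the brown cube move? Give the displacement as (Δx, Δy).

(2.1, -0.1)

The brown cube started near (1.5, 7.5) and ended near (3.6, 7.4).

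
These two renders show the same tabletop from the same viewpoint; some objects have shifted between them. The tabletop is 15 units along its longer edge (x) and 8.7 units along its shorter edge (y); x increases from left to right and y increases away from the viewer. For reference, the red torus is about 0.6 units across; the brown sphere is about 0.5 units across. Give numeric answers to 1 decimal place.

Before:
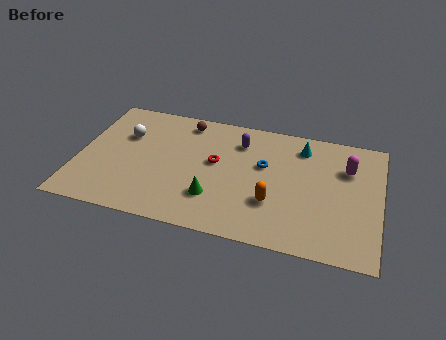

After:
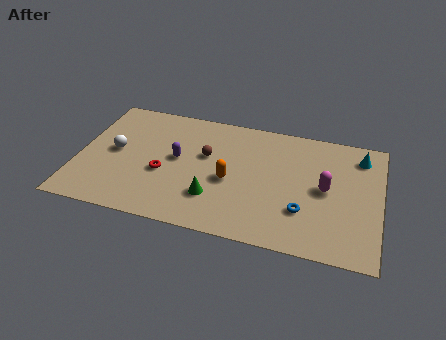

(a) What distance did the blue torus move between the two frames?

3.4

The blue torus was near (9.2, 5.3) before and (11.3, 2.6) after, so it travelled √(2.1² + 2.7²) ≈ 3.4 units.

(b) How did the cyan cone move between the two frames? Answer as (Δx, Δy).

(2.9, 0.0)

The cyan cone was at about (11.0, 7.1) and moved to about (13.9, 7.1).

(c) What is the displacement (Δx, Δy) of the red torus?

(-2.5, -1.4)

The red torus started near (6.8, 4.9) and ended near (4.3, 3.5).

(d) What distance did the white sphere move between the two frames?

1.4

From (2.2, 5.8) to (1.8, 4.5), the white sphere covered √(0.4² + 1.3²) ≈ 1.4 units.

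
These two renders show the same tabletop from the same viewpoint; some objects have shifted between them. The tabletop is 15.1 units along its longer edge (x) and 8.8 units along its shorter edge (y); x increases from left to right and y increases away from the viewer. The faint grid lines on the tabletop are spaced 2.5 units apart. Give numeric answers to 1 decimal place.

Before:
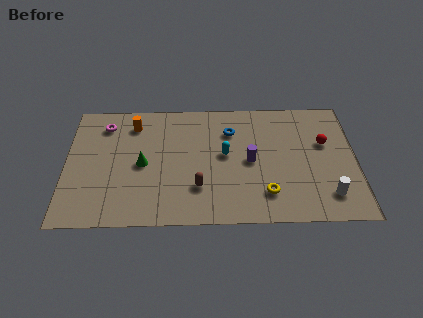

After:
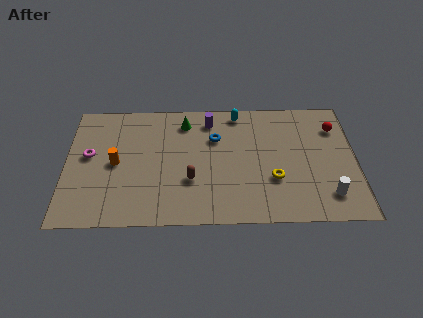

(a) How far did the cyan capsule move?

3.1

The cyan capsule was near (8.3, 4.8) before and (9.0, 7.8) after, so it travelled √(0.7² + 3.0²) ≈ 3.1 units.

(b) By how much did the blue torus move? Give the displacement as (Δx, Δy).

(-0.8, -0.5)

The blue torus started near (8.6, 6.5) and ended near (7.8, 6.0).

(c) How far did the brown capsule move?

0.6

The brown capsule was near (6.9, 2.5) before and (6.5, 3.0) after, so it travelled √(0.4² + 0.5²) ≈ 0.6 units.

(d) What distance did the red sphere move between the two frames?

1.3

The red sphere was near (13.5, 5.5) before and (14.1, 6.6) after, so it travelled √(0.6² + 1.1²) ≈ 1.3 units.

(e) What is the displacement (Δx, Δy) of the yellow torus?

(0.4, 1.0)

The yellow torus started near (10.4, 2.0) and ended near (10.8, 3.0).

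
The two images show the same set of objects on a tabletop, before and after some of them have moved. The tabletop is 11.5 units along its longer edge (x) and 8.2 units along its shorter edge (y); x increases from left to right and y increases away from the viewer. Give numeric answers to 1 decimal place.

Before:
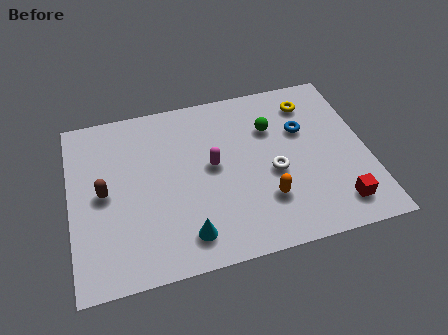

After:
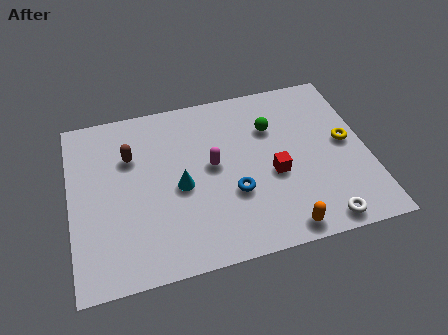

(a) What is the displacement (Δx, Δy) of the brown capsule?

(1.1, 1.5)

The brown capsule started near (1.3, 4.1) and ended near (2.4, 5.6).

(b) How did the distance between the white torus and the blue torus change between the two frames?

+1.6

The distance was about 2.2 in the first image and 3.8 in the second, so they moved 1.6 units further apart.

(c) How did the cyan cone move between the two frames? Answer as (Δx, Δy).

(-0.1, 2.3)

The cyan cone was at about (4.3, 1.4) and moved to about (4.2, 3.7).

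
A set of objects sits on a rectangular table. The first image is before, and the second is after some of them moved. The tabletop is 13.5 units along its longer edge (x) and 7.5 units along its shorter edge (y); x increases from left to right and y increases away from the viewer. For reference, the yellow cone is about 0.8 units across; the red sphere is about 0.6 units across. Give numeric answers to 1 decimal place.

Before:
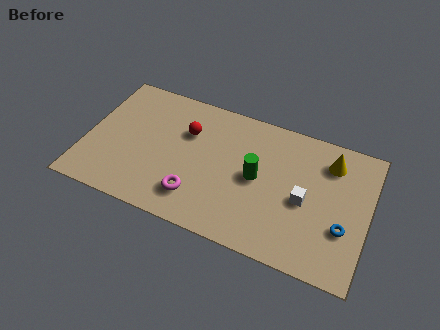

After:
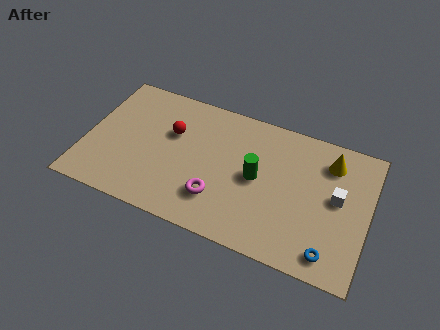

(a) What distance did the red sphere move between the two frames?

0.8

The red sphere was near (4.7, 5.1) before and (4.0, 4.8) after, so it travelled √(0.7² + 0.3²) ≈ 0.8 units.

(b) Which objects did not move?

the green cylinder and the yellow cone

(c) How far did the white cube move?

1.7

The white cube was near (10.5, 3.4) before and (12.0, 4.1) after, so it travelled √(1.5² + 0.7²) ≈ 1.7 units.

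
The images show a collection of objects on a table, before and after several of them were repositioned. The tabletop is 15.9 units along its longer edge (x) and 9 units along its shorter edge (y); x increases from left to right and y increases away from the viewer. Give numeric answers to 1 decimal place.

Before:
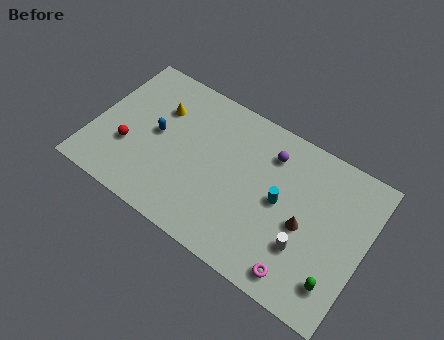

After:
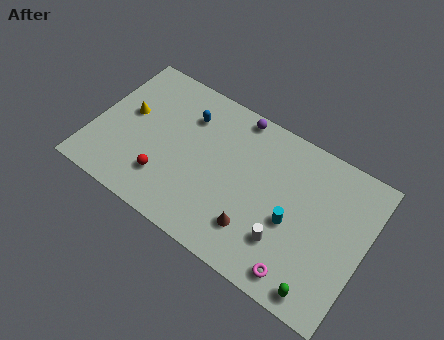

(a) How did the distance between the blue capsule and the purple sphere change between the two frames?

-3.7

They were about 6.8 units apart before and 3.1 after — 3.7 units closer together.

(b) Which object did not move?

the magenta torus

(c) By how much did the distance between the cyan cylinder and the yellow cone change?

+2.4

The distance was about 7.7 in the first image and 10.1 in the second, so they moved 2.4 units further apart.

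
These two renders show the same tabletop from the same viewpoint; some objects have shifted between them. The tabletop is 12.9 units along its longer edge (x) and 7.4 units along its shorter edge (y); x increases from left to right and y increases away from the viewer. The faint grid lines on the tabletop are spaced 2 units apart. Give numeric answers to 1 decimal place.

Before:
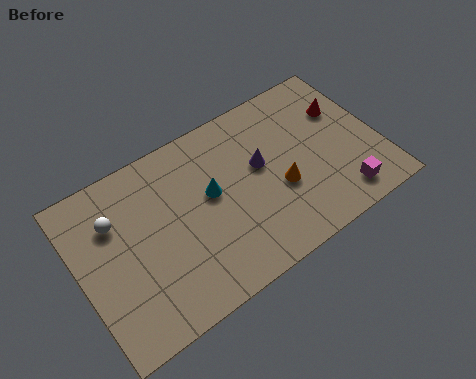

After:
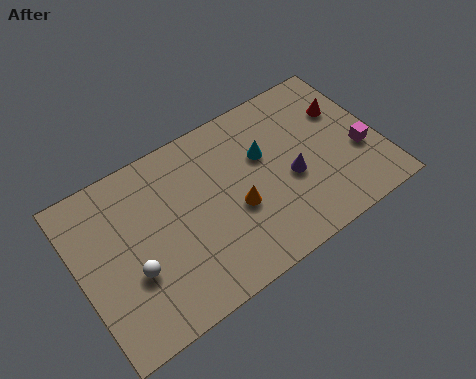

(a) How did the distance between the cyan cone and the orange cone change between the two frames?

-0.8

The distance was about 3.1 in the first image and 2.3 in the second, so they moved 0.8 units closer together.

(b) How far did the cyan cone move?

2.5

The cyan cone was near (5.7, 4.2) before and (8.1, 4.7) after, so it travelled √(2.4² + 0.5²) ≈ 2.5 units.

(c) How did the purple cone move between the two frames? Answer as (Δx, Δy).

(1.1, -1.2)

From the two frames, the purple cone sits at roughly (7.9, 4.3) before and (9.0, 3.1) after.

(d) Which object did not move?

the red cone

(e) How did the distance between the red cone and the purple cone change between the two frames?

-0.6

The distance was about 3.9 in the first image and 3.3 in the second, so they moved 0.6 units closer together.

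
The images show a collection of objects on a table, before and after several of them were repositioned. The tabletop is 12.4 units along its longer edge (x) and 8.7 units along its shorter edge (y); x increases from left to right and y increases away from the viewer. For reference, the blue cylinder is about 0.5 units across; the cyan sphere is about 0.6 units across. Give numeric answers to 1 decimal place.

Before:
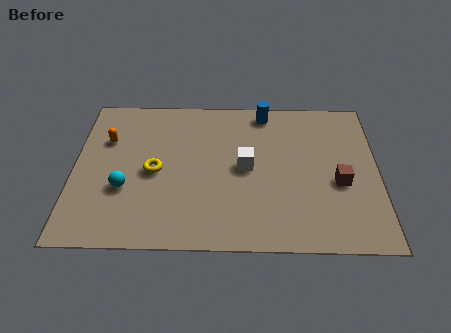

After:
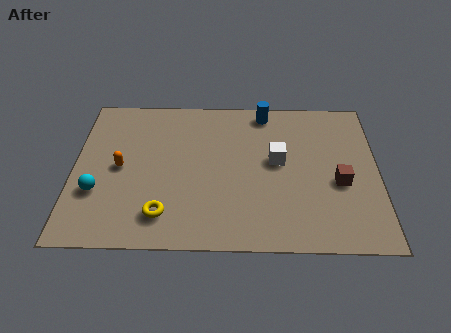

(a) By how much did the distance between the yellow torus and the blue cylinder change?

+1.5

They were about 5.8 units apart before and 7.3 after — 1.5 units further apart.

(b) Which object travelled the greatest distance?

the yellow torus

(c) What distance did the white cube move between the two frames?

1.4

From (7.0, 4.4) to (8.3, 4.8), the white cube covered √(1.3² + 0.4²) ≈ 1.4 units.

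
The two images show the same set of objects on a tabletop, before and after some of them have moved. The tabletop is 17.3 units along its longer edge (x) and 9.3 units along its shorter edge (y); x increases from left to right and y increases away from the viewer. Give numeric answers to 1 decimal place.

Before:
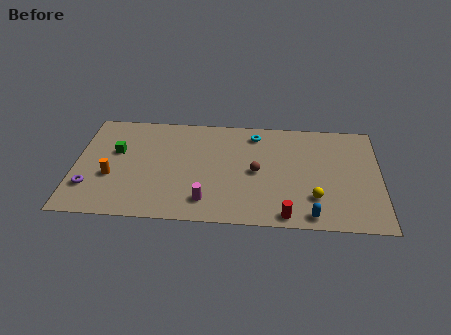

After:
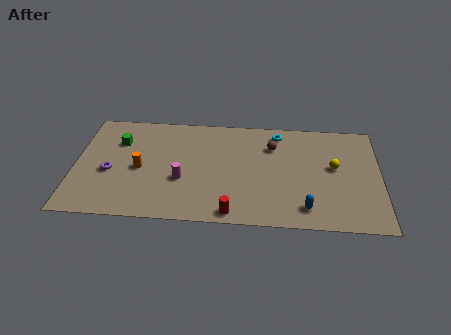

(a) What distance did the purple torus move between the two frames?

1.8

The purple torus moved from about (0.9, 2.5) to (2.0, 3.9), a distance of √(1.1² + 1.4²) ≈ 1.8.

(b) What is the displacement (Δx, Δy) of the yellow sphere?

(1.1, 2.7)

From the two frames, the yellow sphere sits at roughly (13.6, 2.5) before and (14.7, 5.2) after.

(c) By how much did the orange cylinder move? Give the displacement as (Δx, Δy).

(1.6, 0.8)

The orange cylinder was at about (2.1, 3.5) and moved to about (3.7, 4.3).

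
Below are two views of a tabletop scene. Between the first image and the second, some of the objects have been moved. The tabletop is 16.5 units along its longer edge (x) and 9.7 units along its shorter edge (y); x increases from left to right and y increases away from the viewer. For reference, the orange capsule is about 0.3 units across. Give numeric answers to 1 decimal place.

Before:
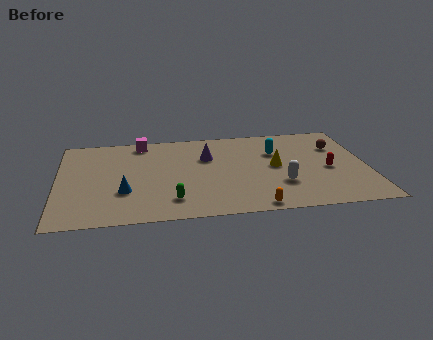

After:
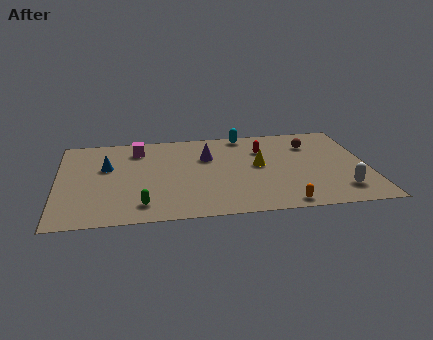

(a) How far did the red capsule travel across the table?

4.3

The red capsule was near (14.4, 4.3) before and (11.0, 6.9) after, so it travelled √(3.4² + 2.6²) ≈ 4.3 units.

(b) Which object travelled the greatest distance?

the red capsule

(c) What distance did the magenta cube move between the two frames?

0.8

From (4.5, 8.6) to (4.3, 7.8), the magenta cube covered √(0.2² + 0.8²) ≈ 0.8 units.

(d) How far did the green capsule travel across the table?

1.6

The green capsule moved from about (6.0, 2.0) to (4.4, 1.7), a distance of √(1.6² + 0.3²) ≈ 1.6.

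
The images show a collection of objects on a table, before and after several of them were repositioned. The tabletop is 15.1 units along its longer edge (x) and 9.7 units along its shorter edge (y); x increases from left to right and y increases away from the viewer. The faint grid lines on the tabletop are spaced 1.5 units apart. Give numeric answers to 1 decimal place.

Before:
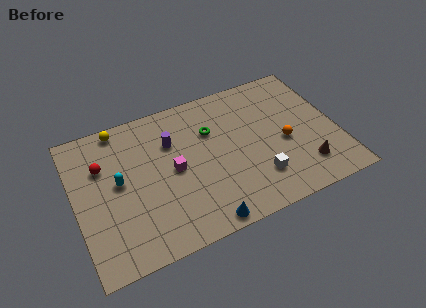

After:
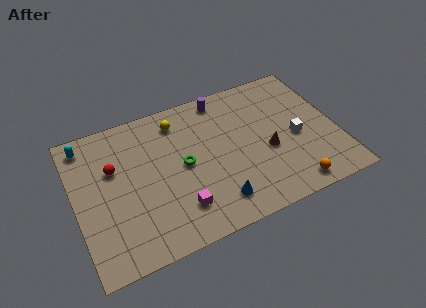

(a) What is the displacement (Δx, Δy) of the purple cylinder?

(3.2, 1.9)

From the two frames, the purple cylinder sits at roughly (5.7, 6.7) before and (8.9, 8.6) after.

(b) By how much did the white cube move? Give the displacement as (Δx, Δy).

(2.5, 1.9)

The white cube started near (10.2, 2.4) and ended near (12.7, 4.3).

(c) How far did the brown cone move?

2.7

From (12.9, 2.1) to (11.0, 4.0), the brown cone covered √(1.9² + 1.9²) ≈ 2.7 units.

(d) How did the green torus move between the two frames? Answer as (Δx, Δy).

(-1.8, -1.7)

The green torus was at about (8.0, 6.6) and moved to about (6.2, 4.9).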